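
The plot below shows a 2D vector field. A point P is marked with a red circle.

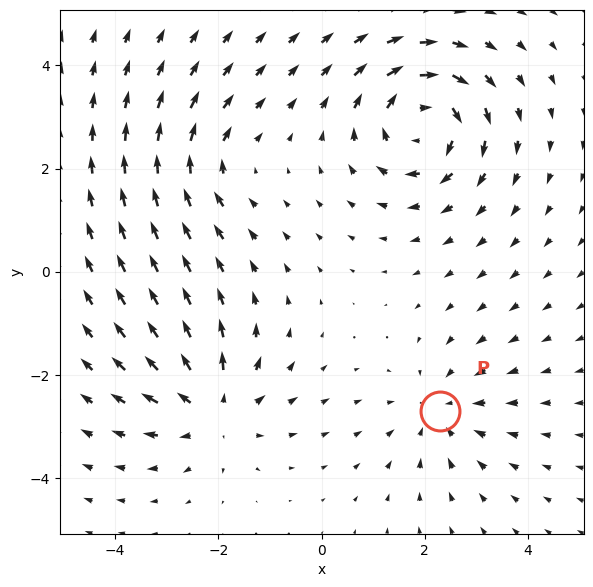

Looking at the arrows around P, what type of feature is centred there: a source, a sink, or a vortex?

sink

At P (2.3, -2.7) the arrows converge inward. Divergence about -3, curl ≈0 — negative divergence with near-zero curl is a sink.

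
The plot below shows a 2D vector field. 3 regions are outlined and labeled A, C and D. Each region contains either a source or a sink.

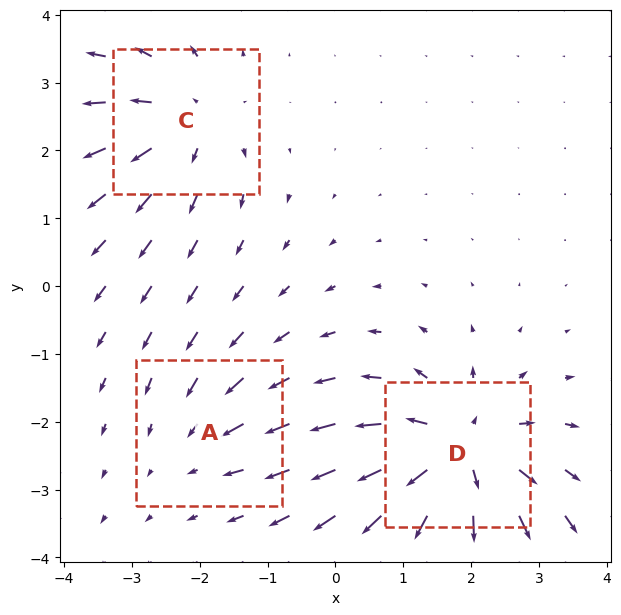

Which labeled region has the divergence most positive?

D

Divergence at each region's feature centre — A: about -2, C: about +4, D: about +6. Region D is most positive.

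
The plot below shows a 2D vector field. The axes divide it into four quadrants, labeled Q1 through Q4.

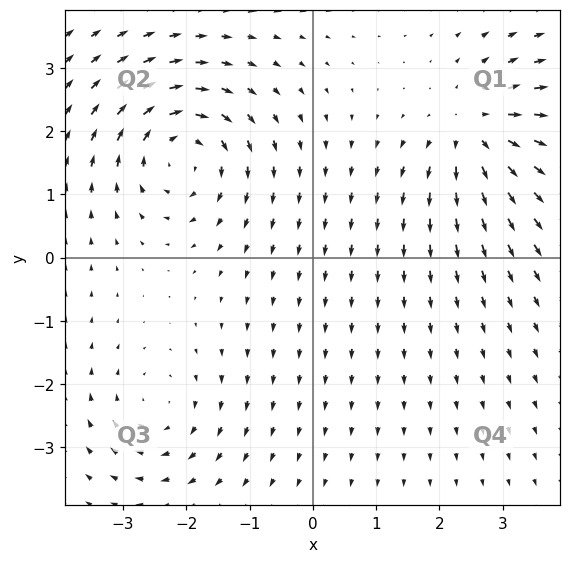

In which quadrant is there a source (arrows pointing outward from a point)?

The source sits at approximately (2.6, 2.0), which lies in quadrant Q1. The divergence there is about +5, positive as expected for a source.

Q1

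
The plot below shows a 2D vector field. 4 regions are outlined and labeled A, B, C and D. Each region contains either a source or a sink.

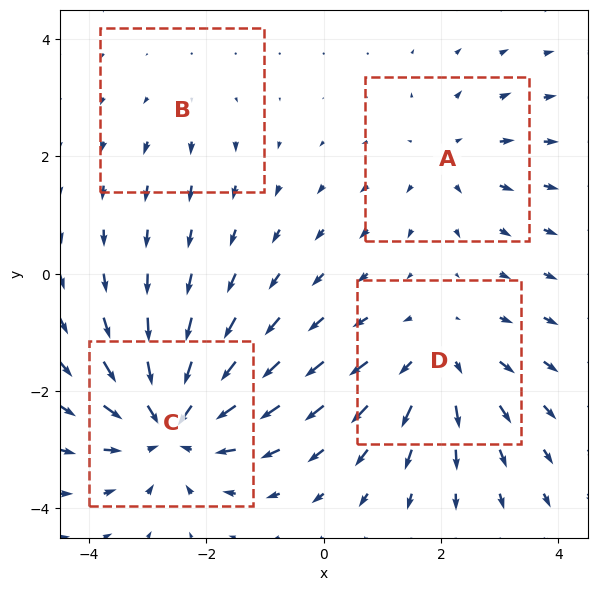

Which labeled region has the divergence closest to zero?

B

Divergence at each region's feature centre — A: about +3, B: about +2, C: about -6, D: about +4. Region B is closest to zero.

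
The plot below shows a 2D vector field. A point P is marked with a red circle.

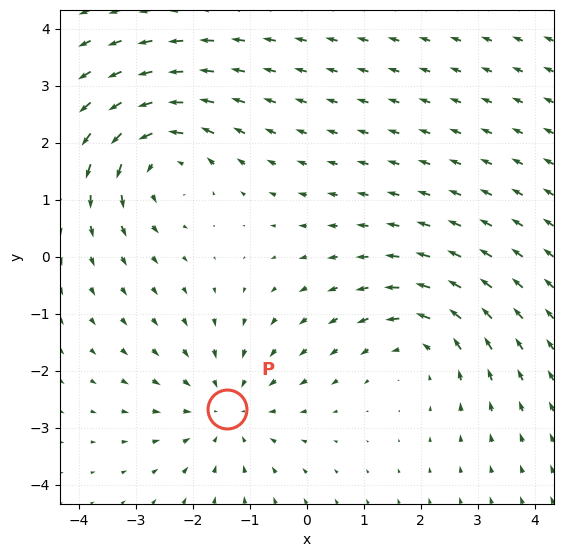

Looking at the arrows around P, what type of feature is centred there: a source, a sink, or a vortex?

sink

At P (-1.4, -2.7) the arrows converge inward. Divergence about -3, curl ≈0 — negative divergence with near-zero curl is a sink.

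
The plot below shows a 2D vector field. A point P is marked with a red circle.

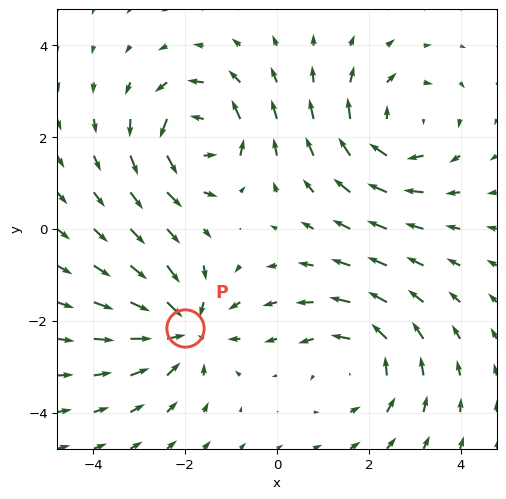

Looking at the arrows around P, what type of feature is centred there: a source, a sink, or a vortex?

At P (-2.0, -2.2) the arrows converge inward. Divergence about -5, curl ≈0 — negative divergence with near-zero curl is a sink.

sink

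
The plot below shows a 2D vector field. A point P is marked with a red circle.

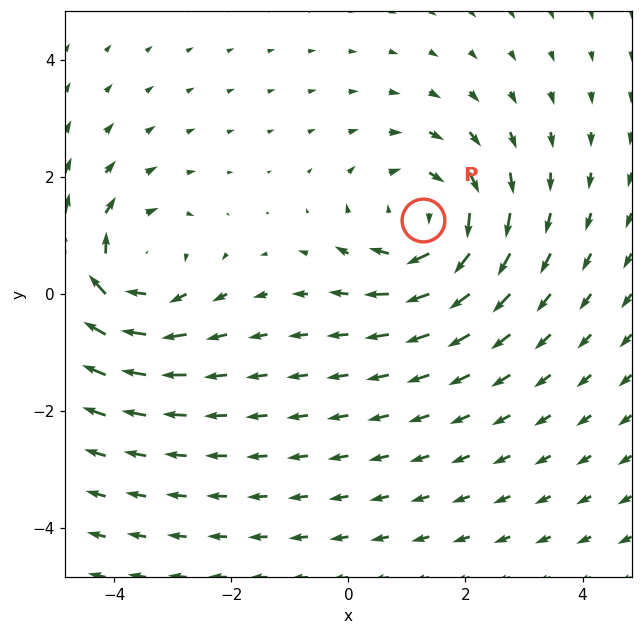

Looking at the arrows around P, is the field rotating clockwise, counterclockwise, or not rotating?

Near P at (1.3, 1.3) the arrows circulate clockwise. The curl (z-component) there is about -4; negative curl means clockwise rotation.

clockwise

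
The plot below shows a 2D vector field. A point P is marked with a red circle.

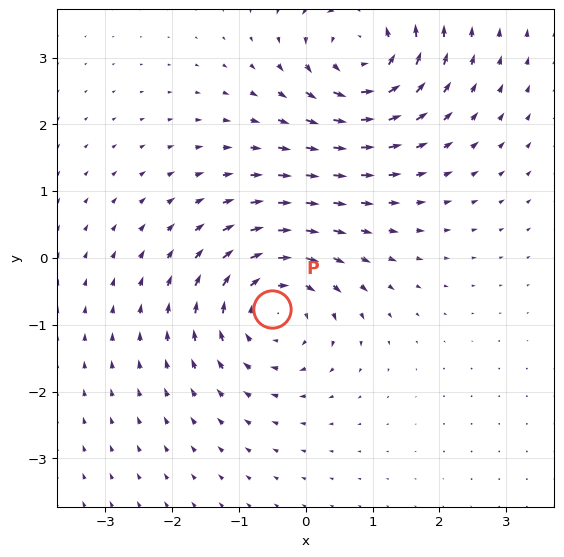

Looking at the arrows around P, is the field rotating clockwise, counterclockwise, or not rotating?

clockwise

Near P at (-0.5, -0.8) the arrows circulate clockwise. The curl (z-component) there is about -5; negative curl means clockwise rotation.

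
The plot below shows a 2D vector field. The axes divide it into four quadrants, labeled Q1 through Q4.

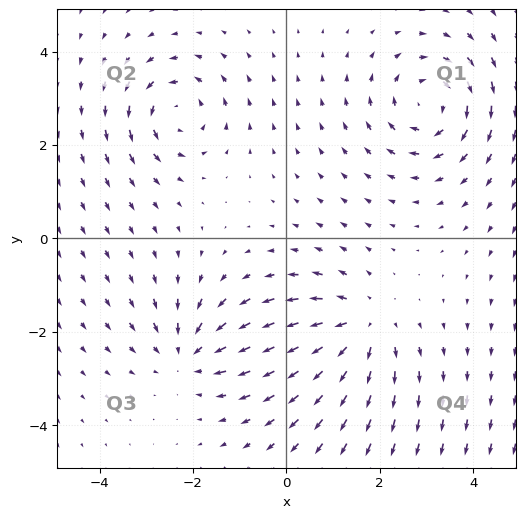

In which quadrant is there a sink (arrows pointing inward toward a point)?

The sink sits at approximately (-2.1, -2.5), which lies in quadrant Q3. The divergence there is about -4, negative as expected for a sink.

Q3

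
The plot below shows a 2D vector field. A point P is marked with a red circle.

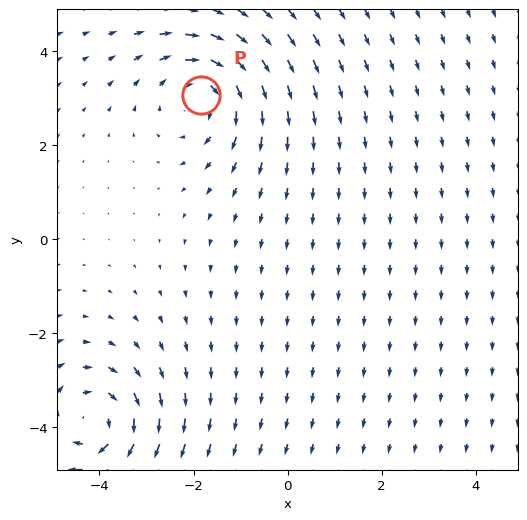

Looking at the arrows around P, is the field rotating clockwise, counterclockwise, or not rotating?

clockwise

Near P at (-1.8, 3.1) the arrows circulate clockwise. The curl (z-component) there is about -4; negative curl means clockwise rotation.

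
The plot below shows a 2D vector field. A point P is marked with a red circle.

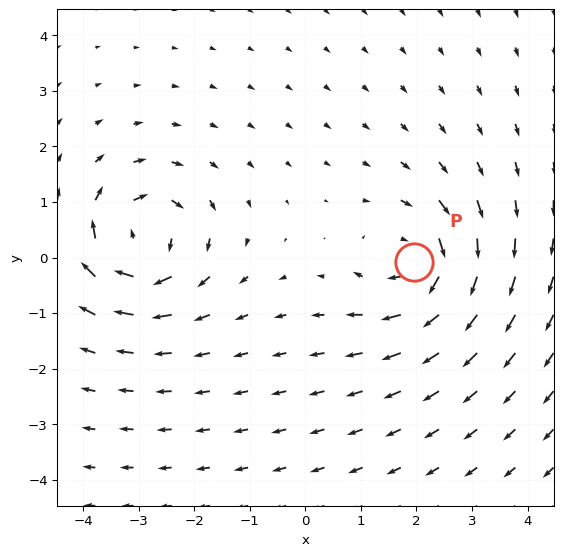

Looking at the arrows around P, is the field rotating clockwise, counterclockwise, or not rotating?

clockwise

Near P at (2.0, -0.1) the arrows circulate clockwise. The curl (z-component) there is about -6; negative curl means clockwise rotation.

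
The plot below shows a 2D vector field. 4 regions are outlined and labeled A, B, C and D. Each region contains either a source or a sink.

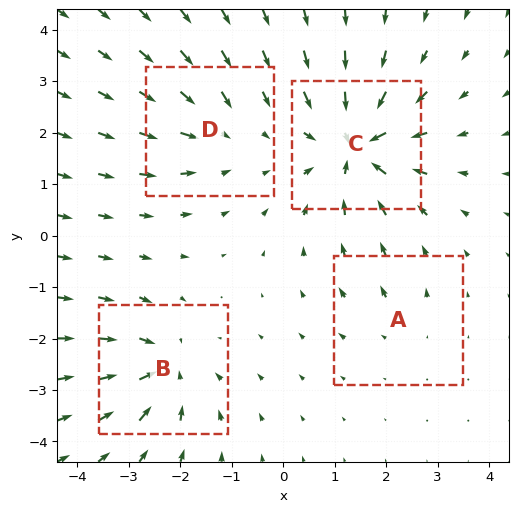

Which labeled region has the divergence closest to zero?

A

Divergence at each region's feature centre — A: about +2, B: about -6, C: about -8, D: about -4. Region A is closest to zero.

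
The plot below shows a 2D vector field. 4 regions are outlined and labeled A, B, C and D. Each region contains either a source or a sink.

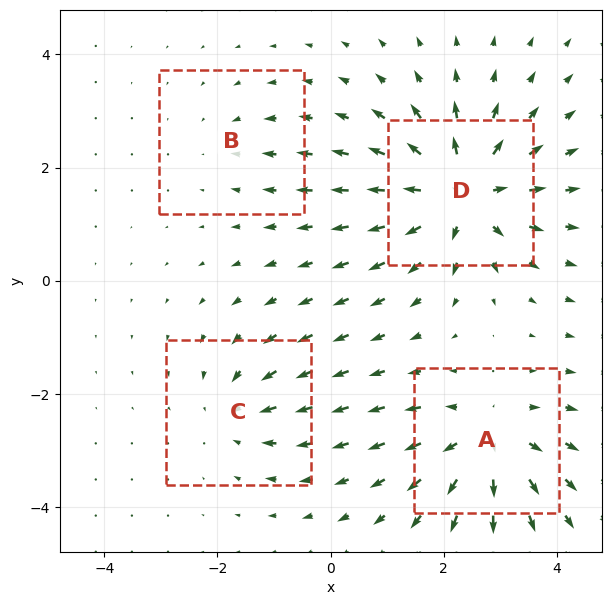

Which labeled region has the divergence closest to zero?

Divergence at each region's feature centre — A: about +6, B: about -2, C: about -4, D: about +8. Region B is closest to zero.

B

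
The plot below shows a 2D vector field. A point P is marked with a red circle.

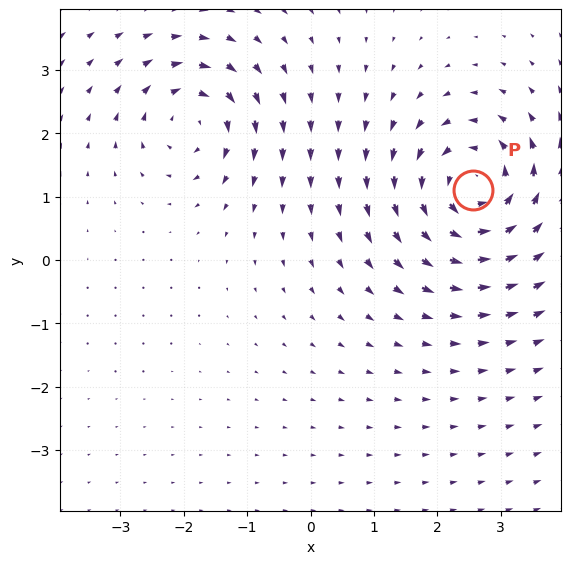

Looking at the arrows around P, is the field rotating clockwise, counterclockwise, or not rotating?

counterclockwise

Near P at (2.6, 1.1) the arrows circulate counterclockwise. The curl (z-component) there is about +5; positive curl means counterclockwise rotation.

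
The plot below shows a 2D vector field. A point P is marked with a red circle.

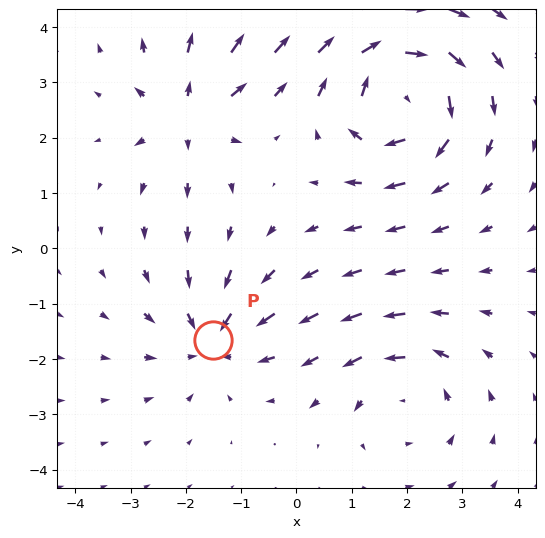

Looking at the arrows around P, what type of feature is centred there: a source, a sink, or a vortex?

At P (-1.5, -1.7) the arrows converge inward. Divergence about -3, curl ≈0 — negative divergence with near-zero curl is a sink.

sink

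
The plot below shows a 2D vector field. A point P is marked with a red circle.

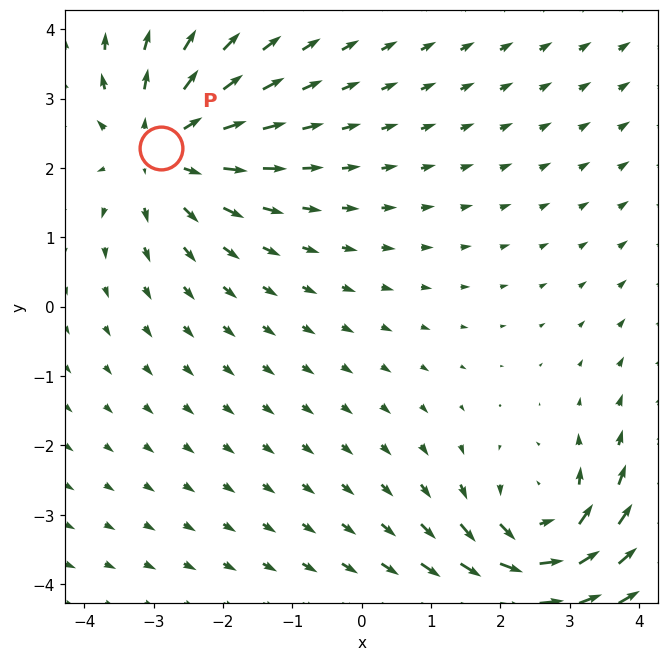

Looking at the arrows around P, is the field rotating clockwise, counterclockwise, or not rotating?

Near P at (-2.9, 2.3) the arrows show no circulation. The curl there is ≈0.

not rotating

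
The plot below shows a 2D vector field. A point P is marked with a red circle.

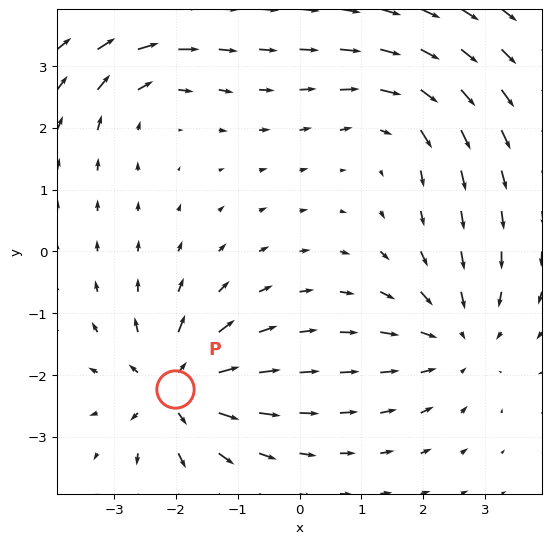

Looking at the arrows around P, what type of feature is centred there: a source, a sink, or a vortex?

source

At P (-2.0, -2.2) the arrows spread outward. Divergence about +6, curl ≈0 — positive divergence with near-zero curl is a source.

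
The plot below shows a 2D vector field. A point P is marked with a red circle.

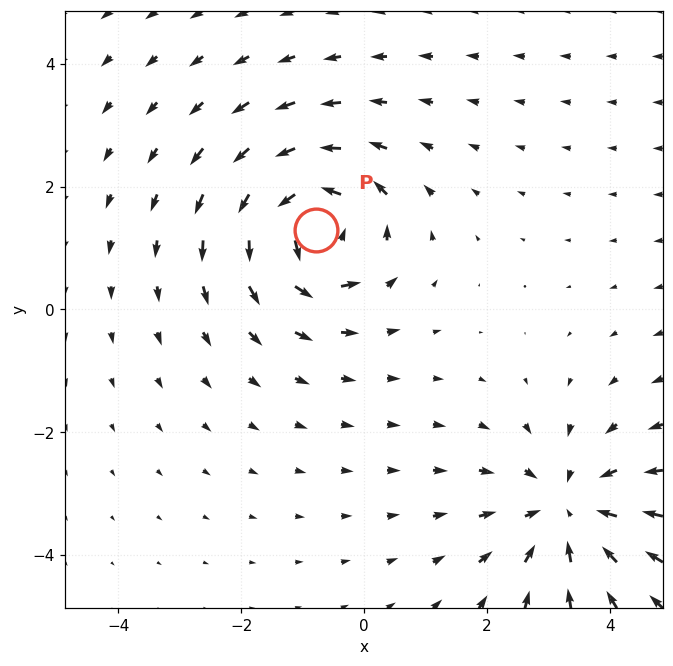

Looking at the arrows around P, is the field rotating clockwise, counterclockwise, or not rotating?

Near P at (-0.8, 1.3) the arrows circulate counterclockwise. The curl (z-component) there is about +6; positive curl means counterclockwise rotation.

counterclockwise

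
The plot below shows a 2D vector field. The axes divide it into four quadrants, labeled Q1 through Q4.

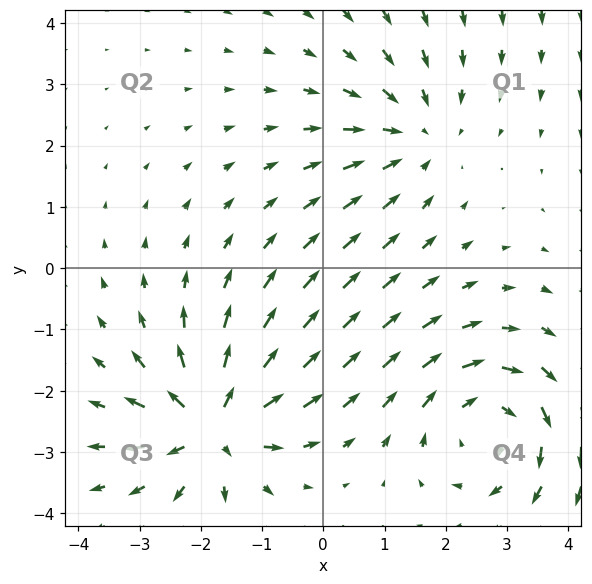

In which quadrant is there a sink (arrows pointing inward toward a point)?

Q1

The sink sits at approximately (1.5, 2.2), which lies in quadrant Q1. The divergence there is about -3, negative as expected for a sink.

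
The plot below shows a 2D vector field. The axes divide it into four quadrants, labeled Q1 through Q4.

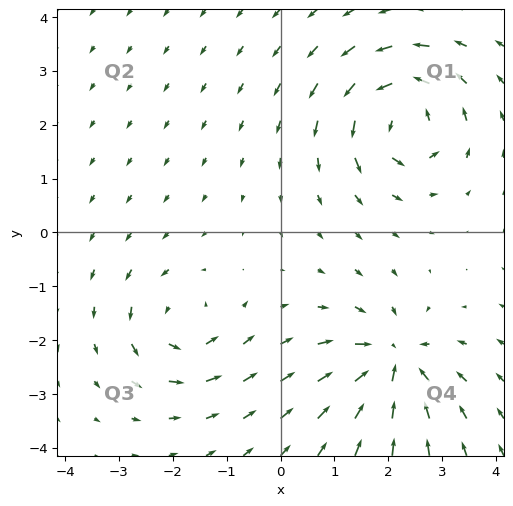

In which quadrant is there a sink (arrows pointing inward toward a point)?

The sink sits at approximately (2.1, -2.4), which lies in quadrant Q4. The divergence there is about -5, negative as expected for a sink.

Q4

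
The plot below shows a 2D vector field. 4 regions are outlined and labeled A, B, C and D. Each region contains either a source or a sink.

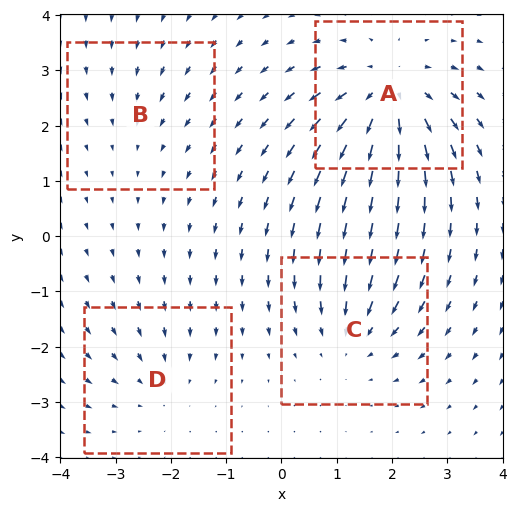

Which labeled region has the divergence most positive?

A

Divergence at each region's feature centre — A: about +7, B: about -2, C: about -4, D: about -3. Region A is most positive.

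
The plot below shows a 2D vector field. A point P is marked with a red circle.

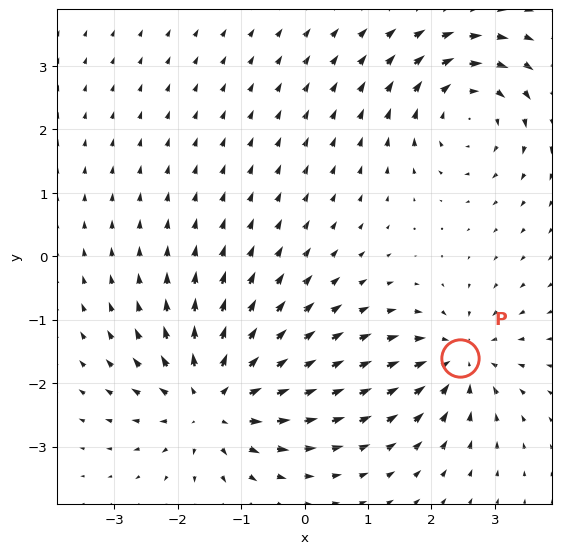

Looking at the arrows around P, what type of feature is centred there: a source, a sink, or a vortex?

At P (2.4, -1.6) the arrows converge inward. Divergence about -4, curl ≈0 — negative divergence with near-zero curl is a sink.

sink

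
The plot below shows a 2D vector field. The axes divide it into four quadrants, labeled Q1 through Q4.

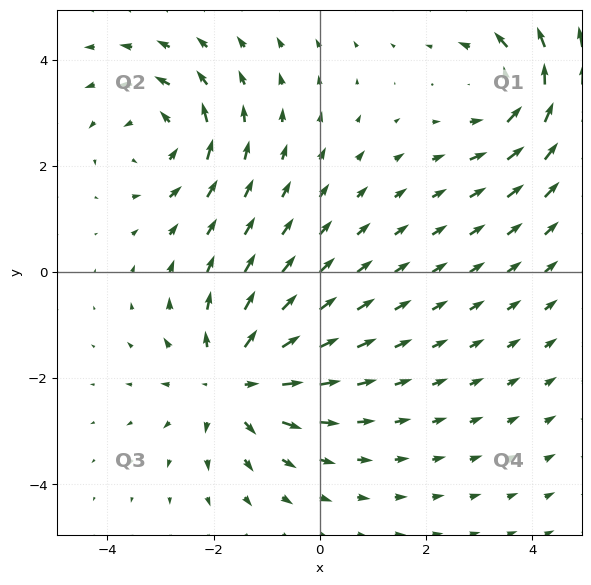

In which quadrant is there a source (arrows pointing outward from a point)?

Q3

The source sits at approximately (-1.6, -2.0), which lies in quadrant Q3. The divergence there is about +4, positive as expected for a source.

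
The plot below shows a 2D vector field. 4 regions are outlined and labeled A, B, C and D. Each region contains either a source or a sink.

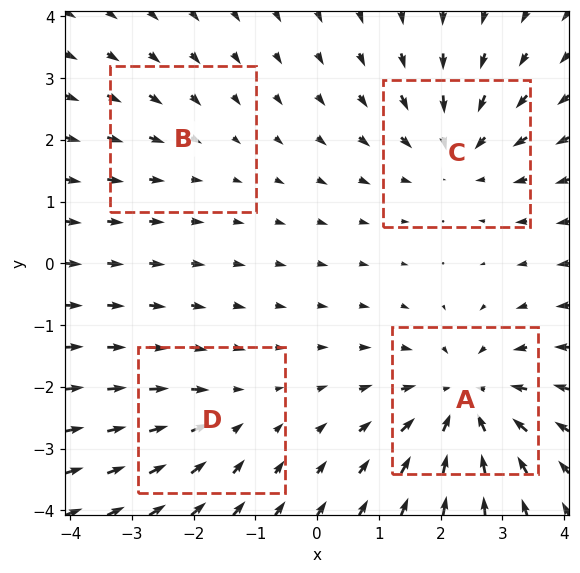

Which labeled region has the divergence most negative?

A

Divergence at each region's feature centre — A: about -6, B: about -2, C: about -5, D: about -3. Region A is most negative.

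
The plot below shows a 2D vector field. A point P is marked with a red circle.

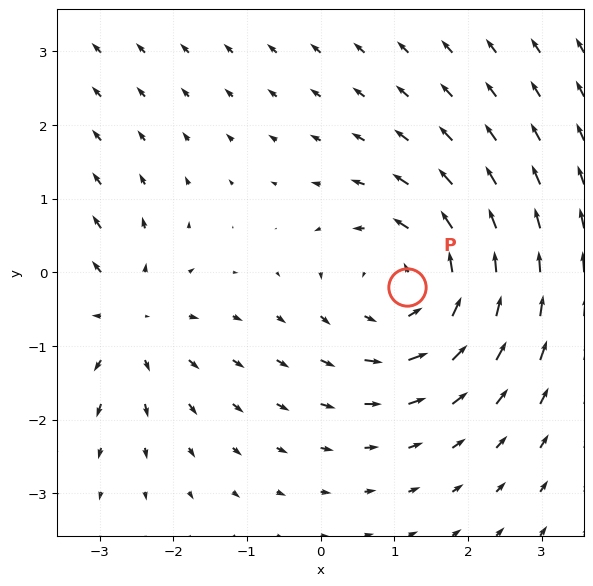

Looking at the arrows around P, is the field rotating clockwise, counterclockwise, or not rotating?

Near P at (1.2, -0.2) the arrows circulate counterclockwise. The curl (z-component) there is about +4; positive curl means counterclockwise rotation.

counterclockwise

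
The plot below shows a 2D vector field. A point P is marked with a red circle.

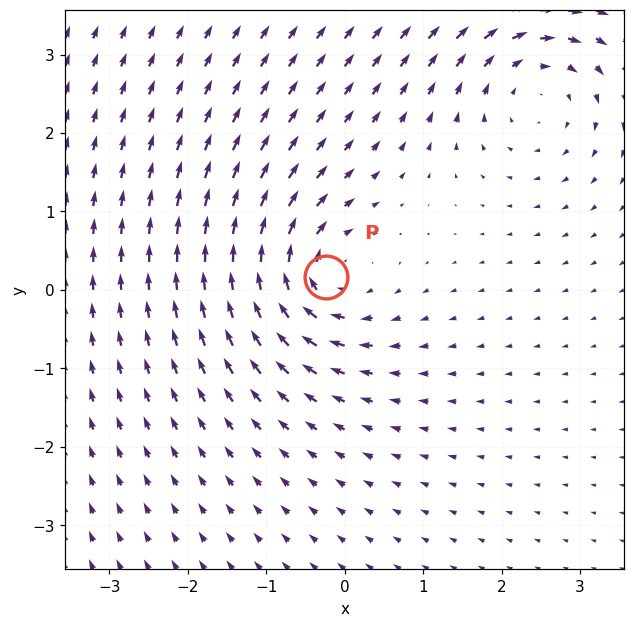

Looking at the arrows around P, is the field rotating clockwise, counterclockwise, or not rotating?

clockwise

Near P at (-0.2, 0.2) the arrows circulate clockwise. The curl (z-component) there is about -5; negative curl means clockwise rotation.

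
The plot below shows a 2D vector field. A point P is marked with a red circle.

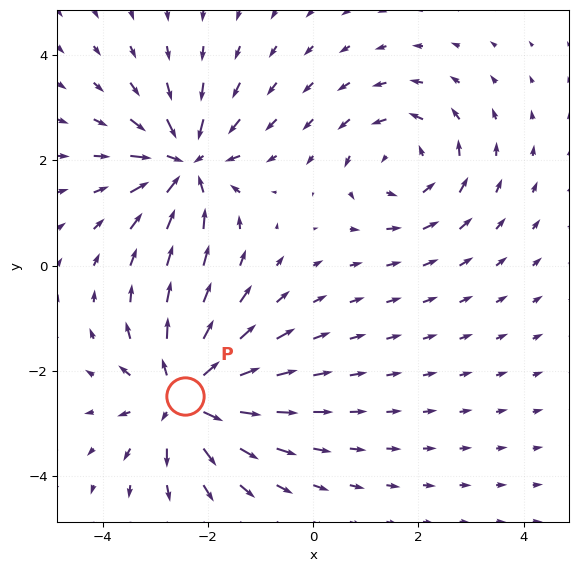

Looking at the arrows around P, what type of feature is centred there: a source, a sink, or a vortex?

source

At P (-2.4, -2.5) the arrows spread outward. Divergence about +6, curl ≈0 — positive divergence with near-zero curl is a source.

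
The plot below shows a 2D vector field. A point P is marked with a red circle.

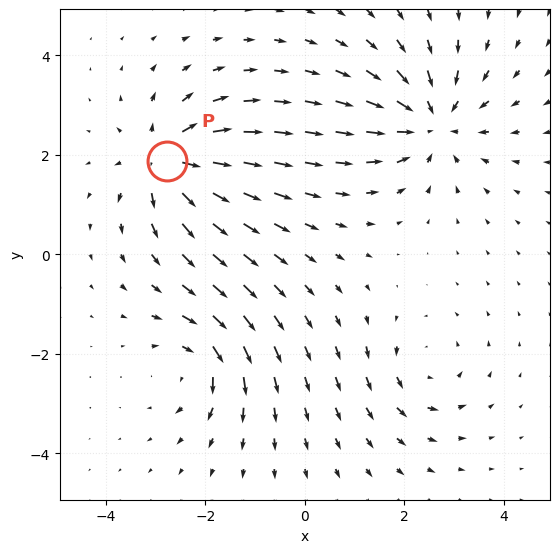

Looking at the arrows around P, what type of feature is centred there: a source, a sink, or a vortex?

source

At P (-2.8, 1.9) the arrows spread outward. Divergence about +6, curl ≈0 — positive divergence with near-zero curl is a source.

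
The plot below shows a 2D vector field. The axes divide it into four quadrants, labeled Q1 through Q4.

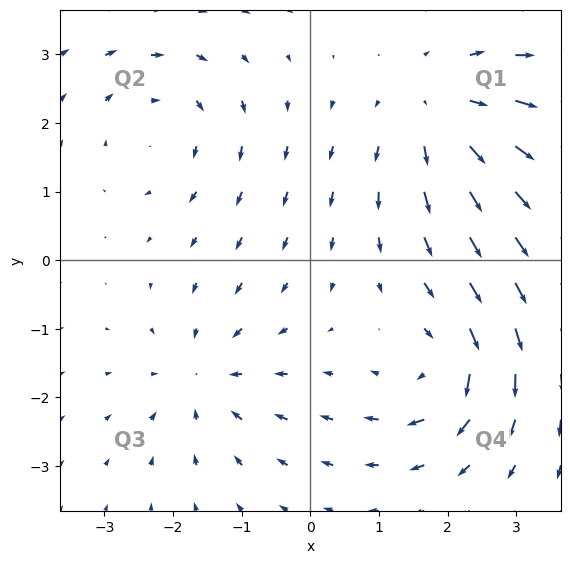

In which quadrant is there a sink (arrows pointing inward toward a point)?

Q3

The sink sits at approximately (-1.5, -1.7), which lies in quadrant Q3. The divergence there is about -3, negative as expected for a sink.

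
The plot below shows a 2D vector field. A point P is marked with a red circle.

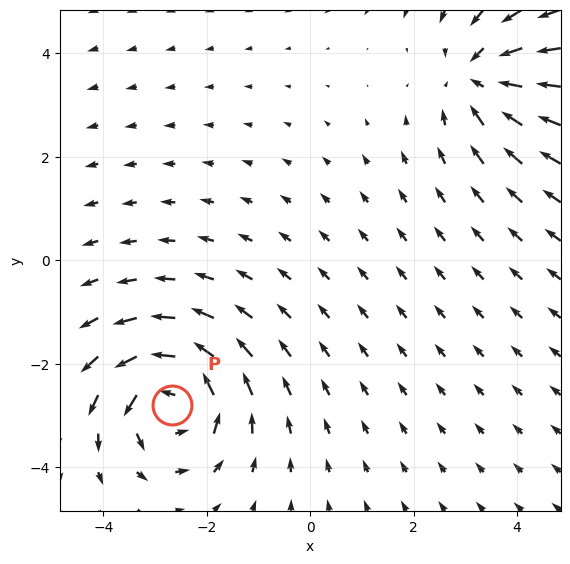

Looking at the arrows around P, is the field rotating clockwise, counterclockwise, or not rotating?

counterclockwise

Near P at (-2.7, -2.8) the arrows circulate counterclockwise. The curl (z-component) there is about +6; positive curl means counterclockwise rotation.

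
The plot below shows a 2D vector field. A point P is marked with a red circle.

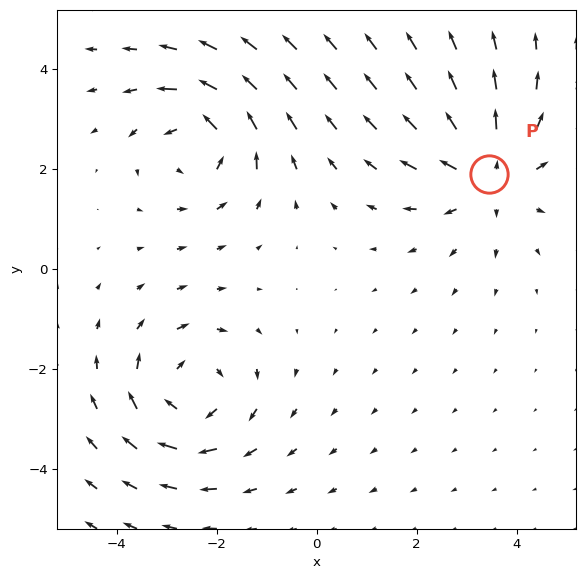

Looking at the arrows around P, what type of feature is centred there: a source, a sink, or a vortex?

At P (3.4, 1.9) the arrows spread outward. Divergence about +4, curl ≈0 — positive divergence with near-zero curl is a source.

source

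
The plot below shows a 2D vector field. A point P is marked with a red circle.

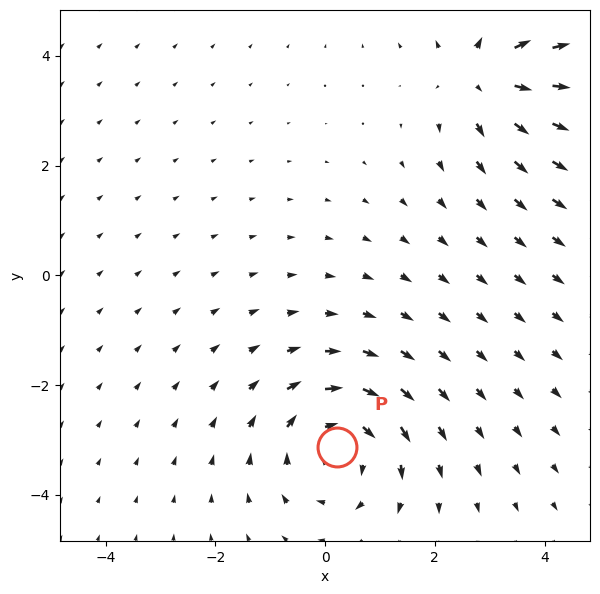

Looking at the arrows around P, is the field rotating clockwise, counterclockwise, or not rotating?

clockwise

Near P at (0.2, -3.1) the arrows circulate clockwise. The curl (z-component) there is about -3; negative curl means clockwise rotation.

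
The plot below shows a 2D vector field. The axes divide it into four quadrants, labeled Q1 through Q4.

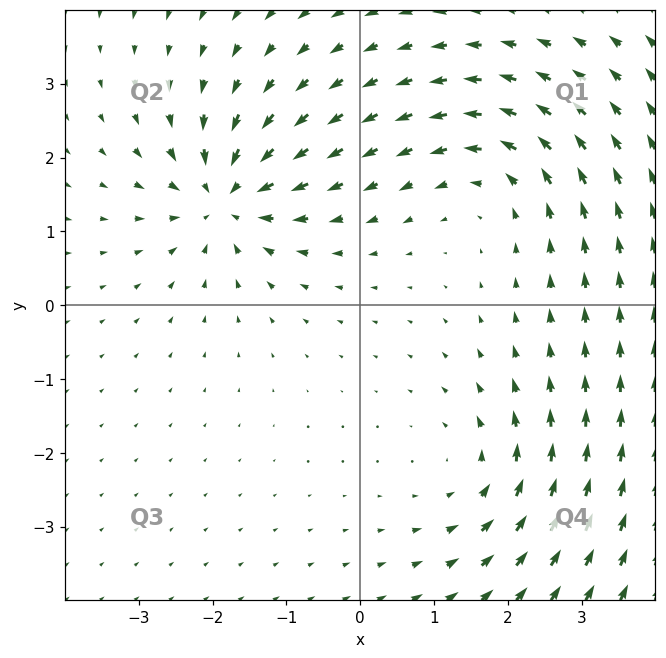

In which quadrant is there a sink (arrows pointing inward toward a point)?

The sink sits at approximately (-1.8, 1.5), which lies in quadrant Q2. The divergence there is about -7, negative as expected for a sink.

Q2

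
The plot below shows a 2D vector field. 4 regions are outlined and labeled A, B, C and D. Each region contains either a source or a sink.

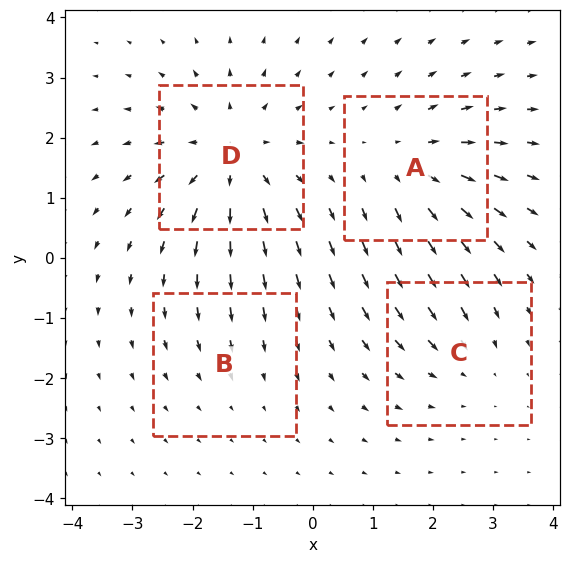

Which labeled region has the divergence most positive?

Divergence at each region's feature centre — A: about +4, B: about -2, C: about -3, D: about +6. Region D is most positive.

D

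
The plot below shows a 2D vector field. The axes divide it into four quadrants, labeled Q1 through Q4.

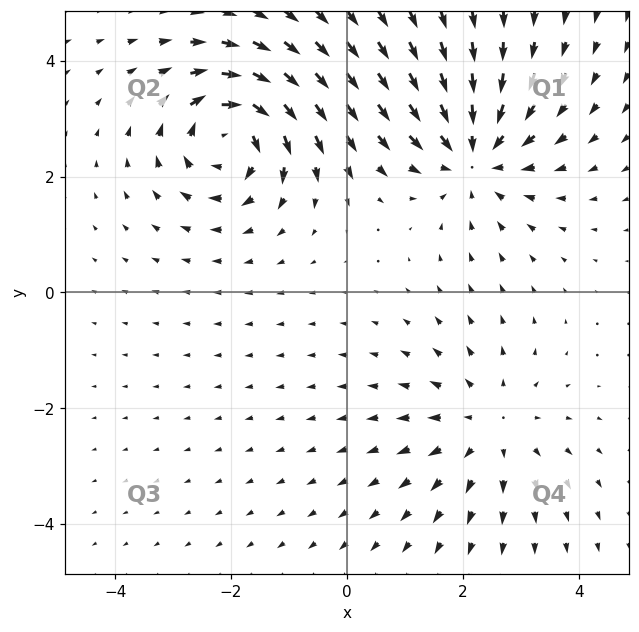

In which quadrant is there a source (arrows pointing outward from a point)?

The source sits at approximately (2.5, -2.3), which lies in quadrant Q4. The divergence there is about +3, positive as expected for a source.

Q4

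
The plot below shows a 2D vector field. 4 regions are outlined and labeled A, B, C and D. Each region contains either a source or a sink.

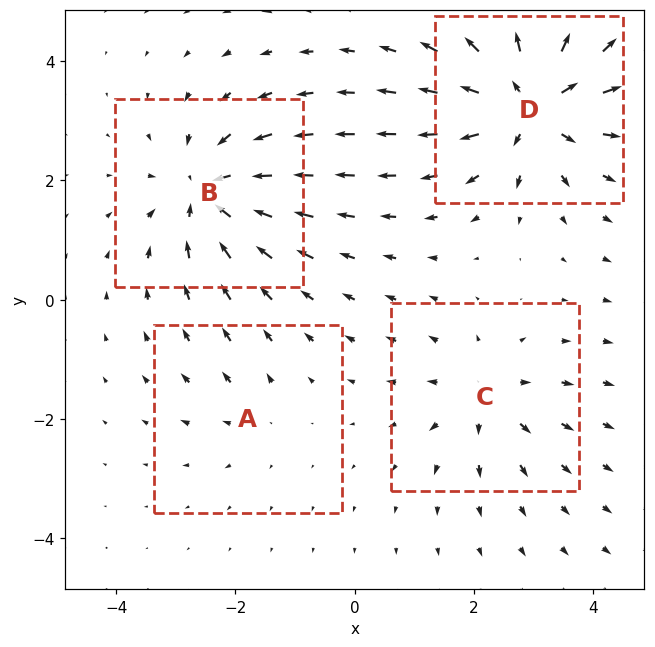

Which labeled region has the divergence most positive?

D

Divergence at each region's feature centre — A: about +2, B: about -6, C: about +4, D: about +7. Region D is most positive.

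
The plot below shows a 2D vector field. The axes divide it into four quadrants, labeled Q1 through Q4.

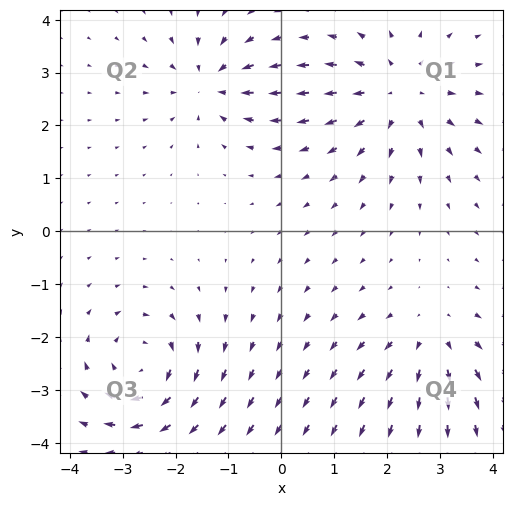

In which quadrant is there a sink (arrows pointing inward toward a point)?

The sink sits at approximately (-1.3, 2.8), which lies in quadrant Q2. The divergence there is about -4, negative as expected for a sink.

Q2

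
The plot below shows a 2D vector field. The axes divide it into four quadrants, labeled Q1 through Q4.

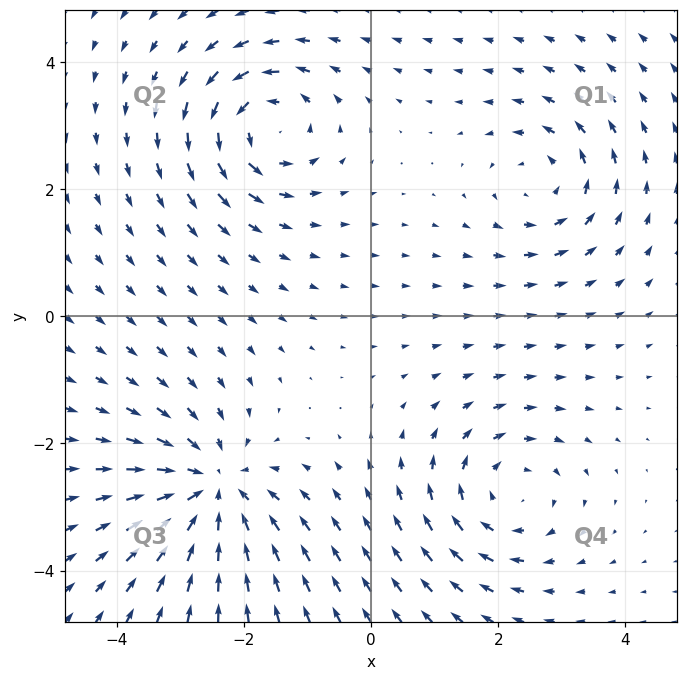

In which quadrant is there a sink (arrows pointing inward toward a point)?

The sink sits at approximately (-2.5, -2.7), which lies in quadrant Q3. The divergence there is about -4, negative as expected for a sink.

Q3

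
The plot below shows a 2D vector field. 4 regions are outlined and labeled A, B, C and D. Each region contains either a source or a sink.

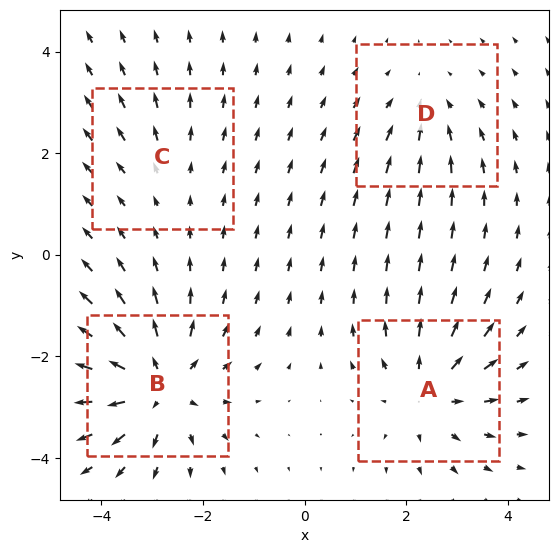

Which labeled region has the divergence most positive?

Divergence at each region's feature centre — A: about +5, B: about +6, C: about +2, D: about -3. Region B is most positive.

B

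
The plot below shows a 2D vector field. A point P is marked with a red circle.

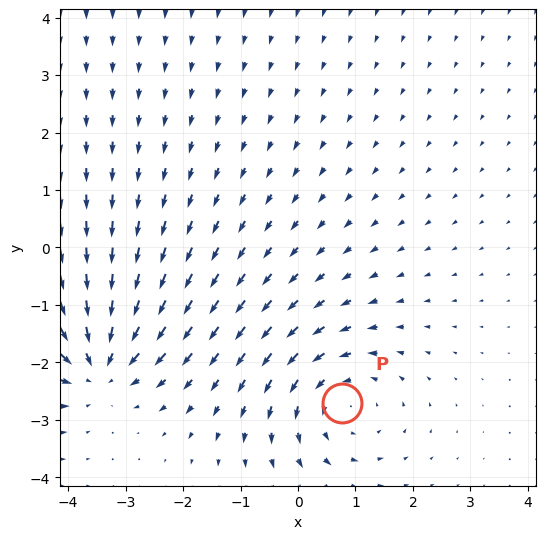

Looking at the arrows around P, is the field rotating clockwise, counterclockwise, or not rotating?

counterclockwise

Near P at (0.8, -2.7) the arrows circulate counterclockwise. The curl (z-component) there is about +4; positive curl means counterclockwise rotation.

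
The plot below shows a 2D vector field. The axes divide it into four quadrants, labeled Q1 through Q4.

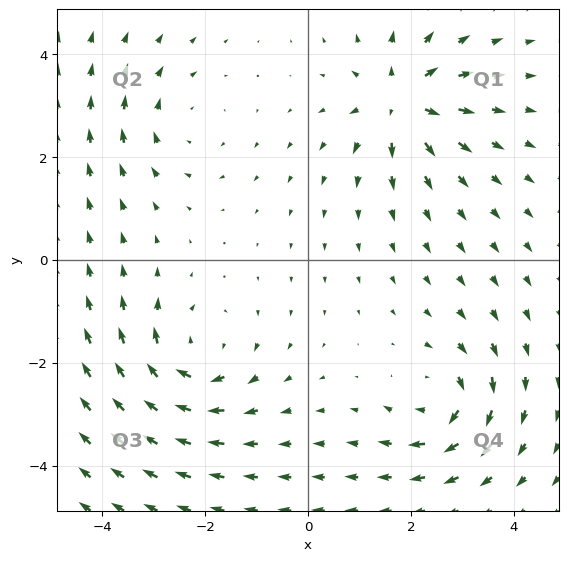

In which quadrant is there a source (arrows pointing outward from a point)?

The source sits at approximately (1.8, 3.1), which lies in quadrant Q1. The divergence there is about +6, positive as expected for a source.

Q1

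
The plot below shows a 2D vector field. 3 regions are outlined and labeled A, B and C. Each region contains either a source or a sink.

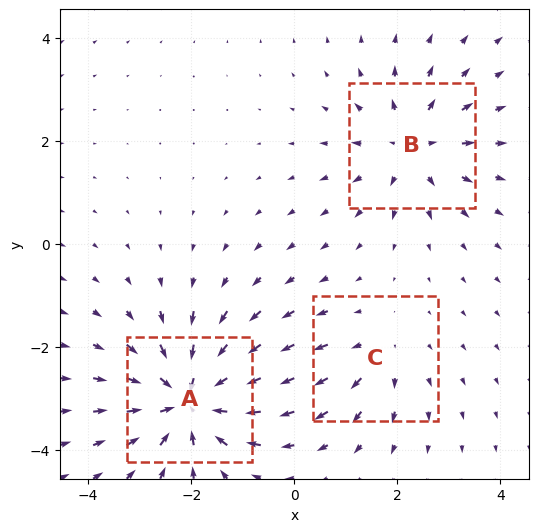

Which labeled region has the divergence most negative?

Divergence at each region's feature centre — A: about -5, B: about +3, C: about +2. Region A is most negative.

A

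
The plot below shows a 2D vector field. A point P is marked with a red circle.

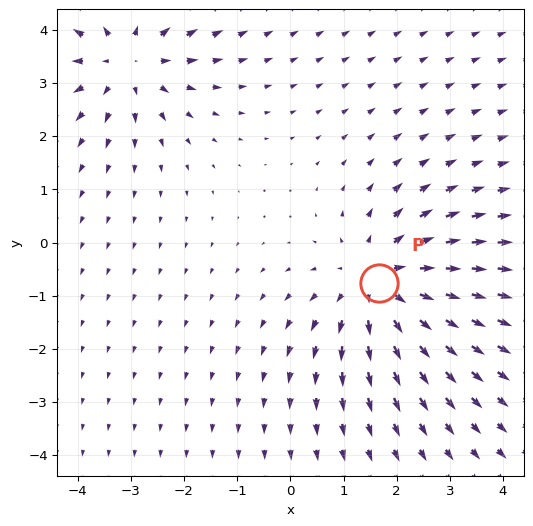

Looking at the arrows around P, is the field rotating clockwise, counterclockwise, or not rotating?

Near P at (1.7, -0.8) the arrows show no circulation. The curl there is ≈0.

not rotating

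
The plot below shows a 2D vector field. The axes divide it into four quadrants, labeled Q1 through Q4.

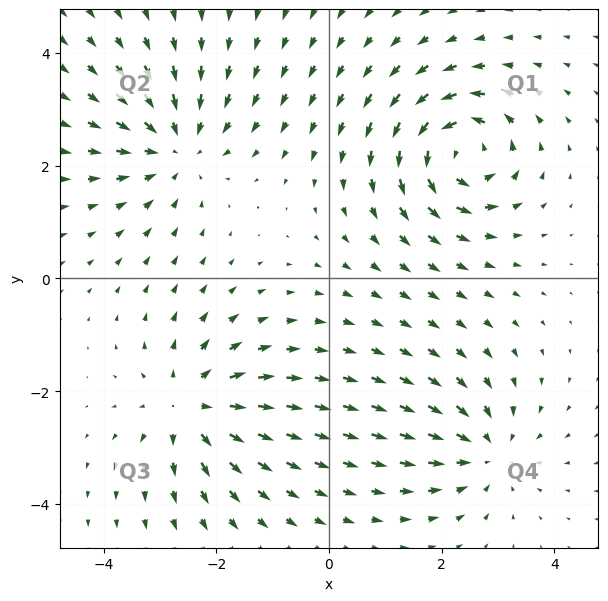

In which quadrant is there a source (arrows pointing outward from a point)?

Q3

The source sits at approximately (-2.5, -2.3), which lies in quadrant Q3. The divergence there is about +4, positive as expected for a source.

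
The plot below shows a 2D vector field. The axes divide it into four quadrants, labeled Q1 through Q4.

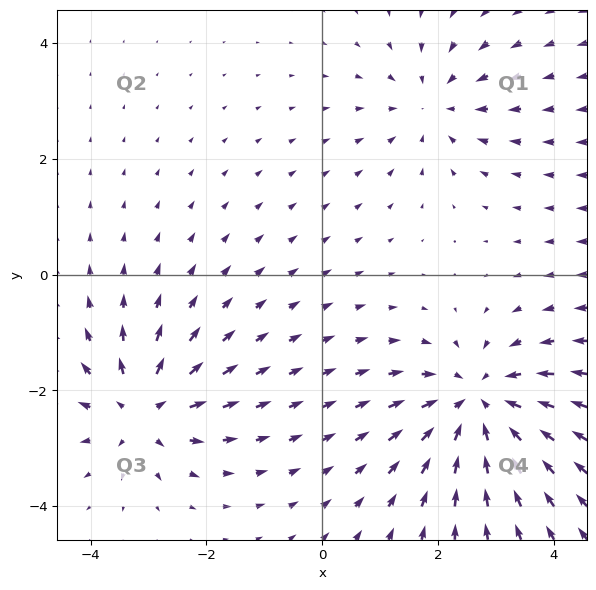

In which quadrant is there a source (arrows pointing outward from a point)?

The source sits at approximately (-3.1, -2.3), which lies in quadrant Q3. The divergence there is about +4, positive as expected for a source.

Q3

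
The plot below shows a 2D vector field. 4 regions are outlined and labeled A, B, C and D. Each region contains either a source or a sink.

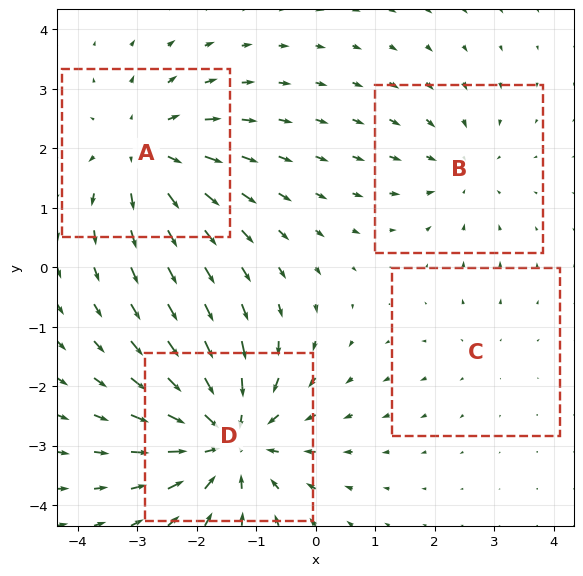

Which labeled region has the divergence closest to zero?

C

Divergence at each region's feature centre — A: about +5, B: about -3, C: about +2, D: about -7. Region C is closest to zero.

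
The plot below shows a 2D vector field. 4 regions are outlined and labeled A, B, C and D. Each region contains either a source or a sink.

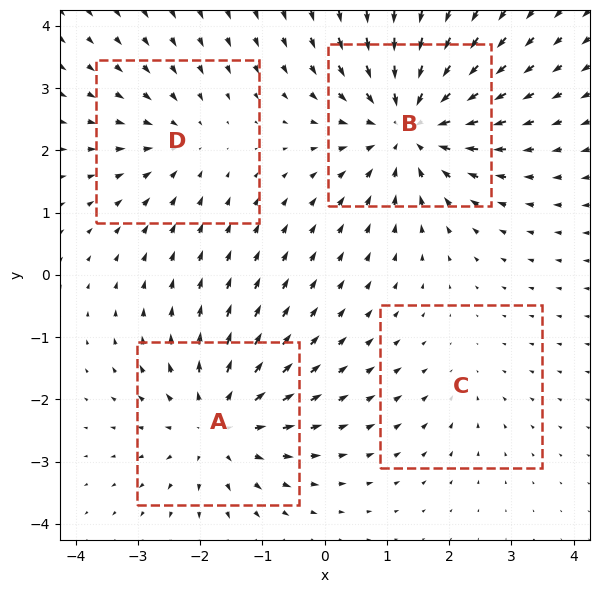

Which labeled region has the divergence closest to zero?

Divergence at each region's feature centre — A: about +5, B: about -6, C: about -2, D: about -3. Region C is closest to zero.

C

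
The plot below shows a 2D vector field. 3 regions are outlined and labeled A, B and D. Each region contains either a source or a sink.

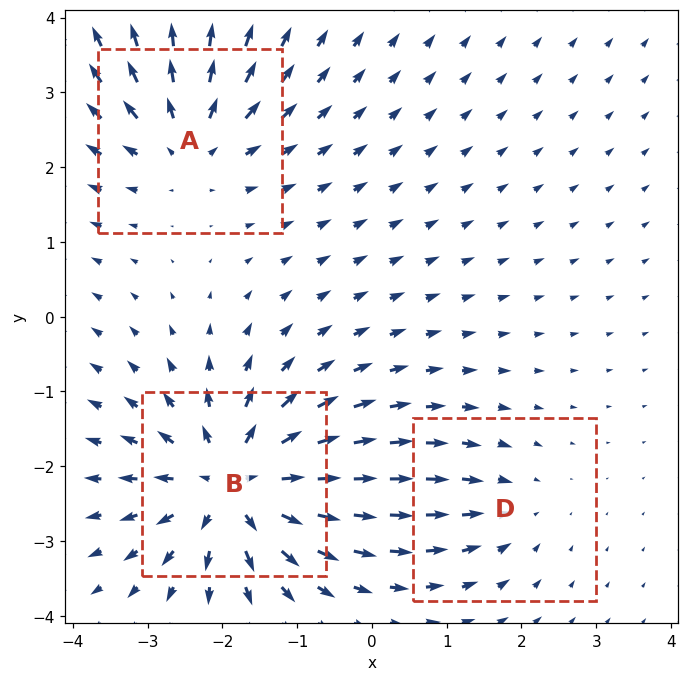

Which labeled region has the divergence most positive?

B

Divergence at each region's feature centre — A: about +4, B: about +6, D: about -2. Region B is most positive.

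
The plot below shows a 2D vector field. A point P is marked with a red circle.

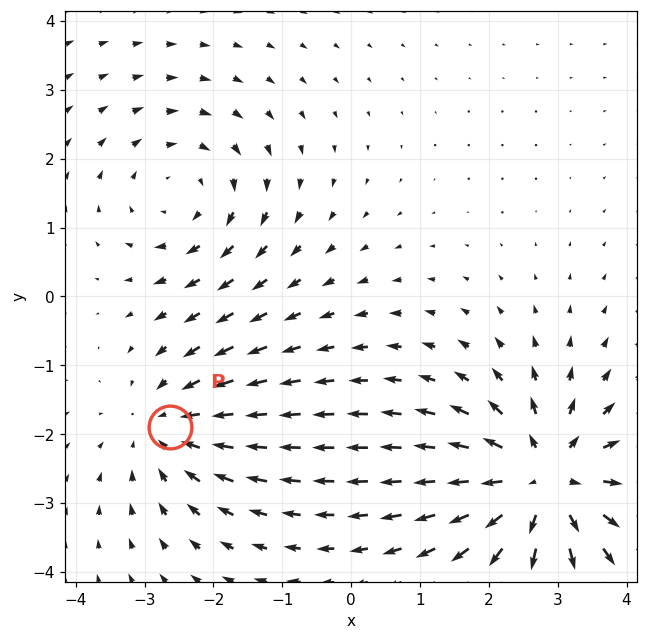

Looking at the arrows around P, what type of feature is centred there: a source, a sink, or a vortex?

At P (-2.6, -1.9) the arrows converge inward. Divergence about -3, curl ≈0 — negative divergence with near-zero curl is a sink.

sink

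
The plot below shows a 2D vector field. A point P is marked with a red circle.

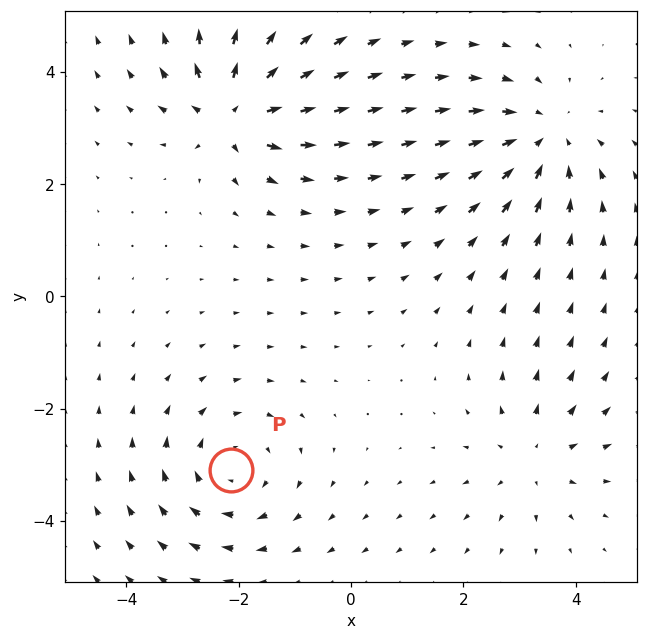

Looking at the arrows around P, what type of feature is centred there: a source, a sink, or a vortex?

vortex

At P (-2.1, -3.1) the arrows circulate clockwise. Divergence ≈0, curl about -3 — near-zero divergence with nonzero curl is a vortex.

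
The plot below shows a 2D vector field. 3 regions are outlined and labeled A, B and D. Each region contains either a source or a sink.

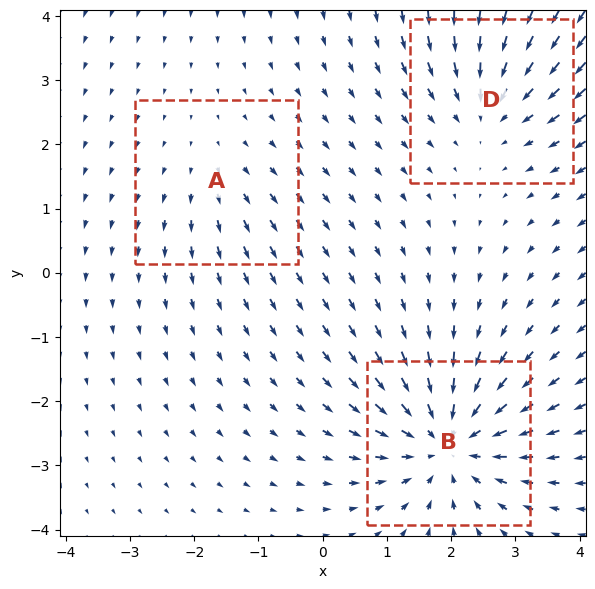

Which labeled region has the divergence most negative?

Divergence at each region's feature centre — A: about +2, B: about -5, D: about -3. Region B is most negative.

B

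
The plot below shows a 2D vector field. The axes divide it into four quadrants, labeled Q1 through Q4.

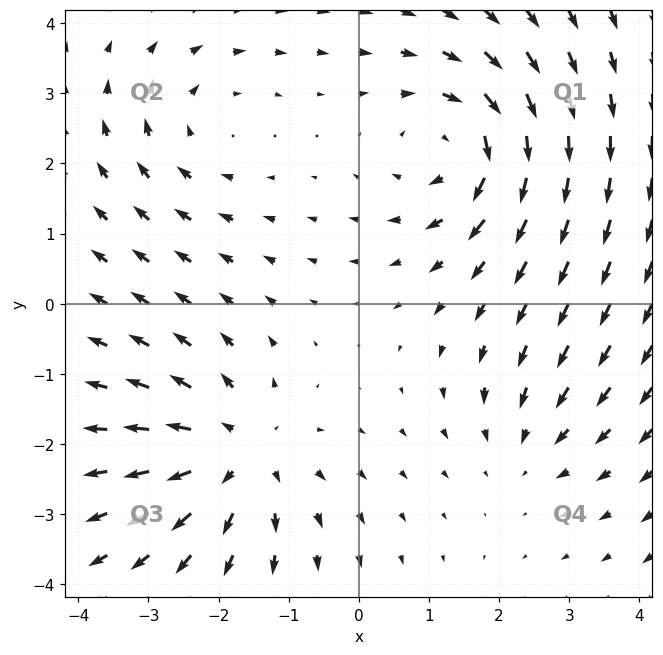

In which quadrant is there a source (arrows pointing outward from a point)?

Q3

The source sits at approximately (-1.7, -2.1), which lies in quadrant Q3. The divergence there is about +4, positive as expected for a source.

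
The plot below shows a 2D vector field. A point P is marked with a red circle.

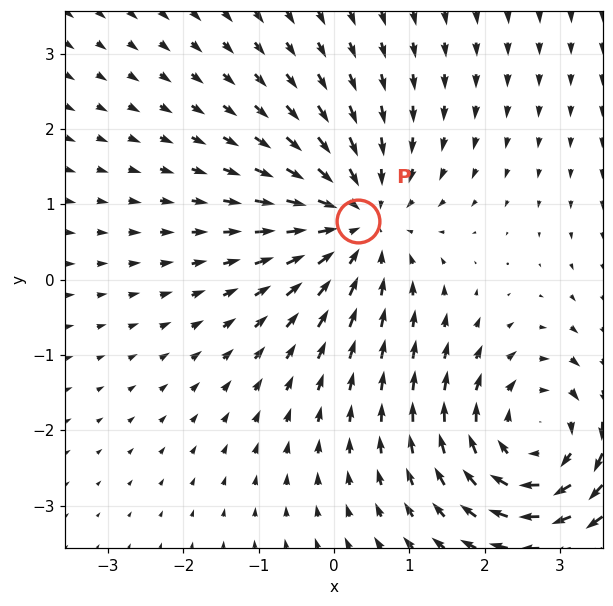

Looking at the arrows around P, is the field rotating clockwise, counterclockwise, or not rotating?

not rotating

Near P at (0.3, 0.8) the arrows show no circulation. The curl there is ≈0.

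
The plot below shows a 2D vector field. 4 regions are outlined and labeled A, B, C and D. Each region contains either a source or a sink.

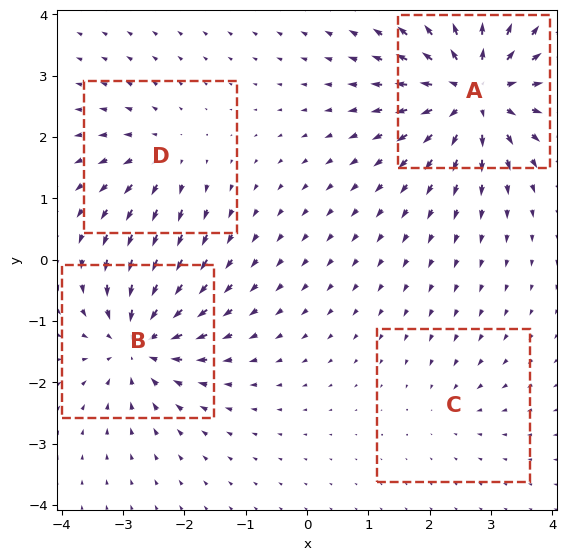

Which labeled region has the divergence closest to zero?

C

Divergence at each region's feature centre — A: about +8, B: about -7, C: about -2, D: about +4. Region C is closest to zero.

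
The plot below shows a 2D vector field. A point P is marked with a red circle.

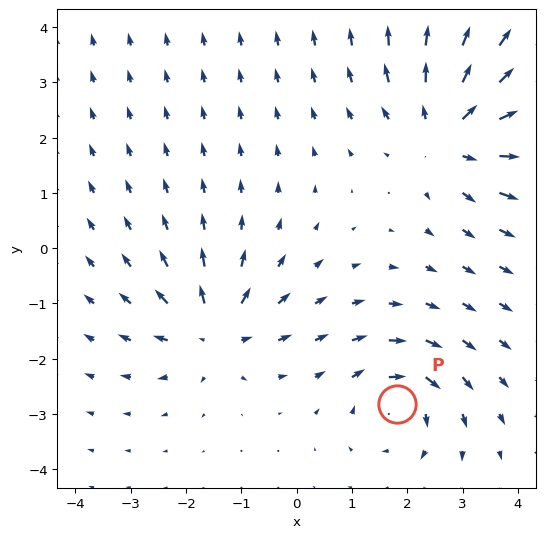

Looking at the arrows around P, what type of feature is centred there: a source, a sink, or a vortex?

vortex

At P (1.8, -2.8) the arrows circulate clockwise. Divergence ≈0, curl about -4 — near-zero divergence with nonzero curl is a vortex.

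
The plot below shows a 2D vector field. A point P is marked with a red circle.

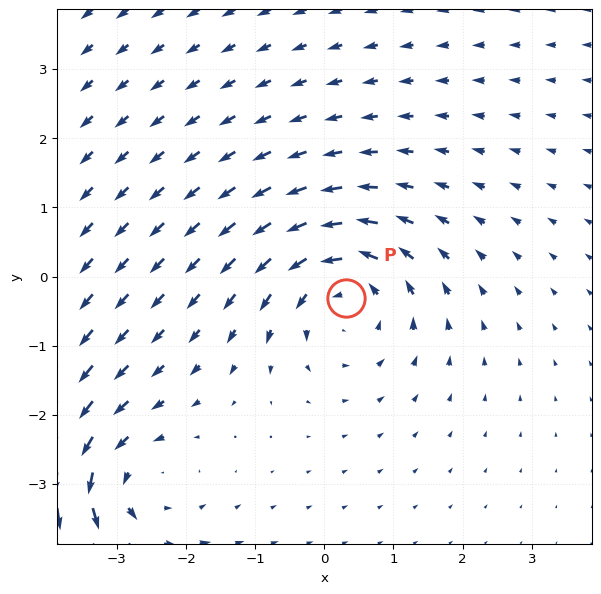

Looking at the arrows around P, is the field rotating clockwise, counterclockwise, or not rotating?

counterclockwise

Near P at (0.3, -0.3) the arrows circulate counterclockwise. The curl (z-component) there is about +5; positive curl means counterclockwise rotation.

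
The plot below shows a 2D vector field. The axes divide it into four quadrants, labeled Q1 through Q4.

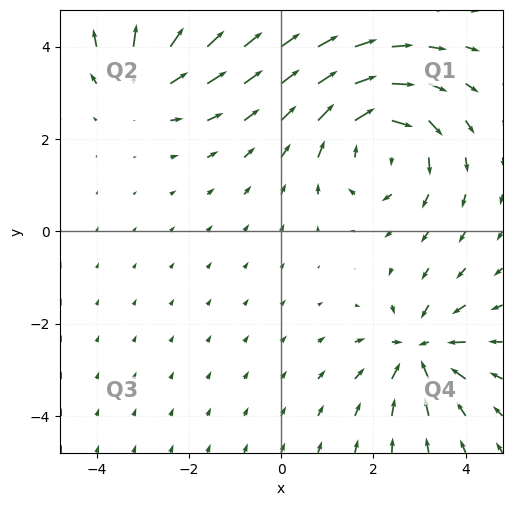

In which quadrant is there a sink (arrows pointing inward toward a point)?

The sink sits at approximately (3.0, -2.6), which lies in quadrant Q4. The divergence there is about -5, negative as expected for a sink.

Q4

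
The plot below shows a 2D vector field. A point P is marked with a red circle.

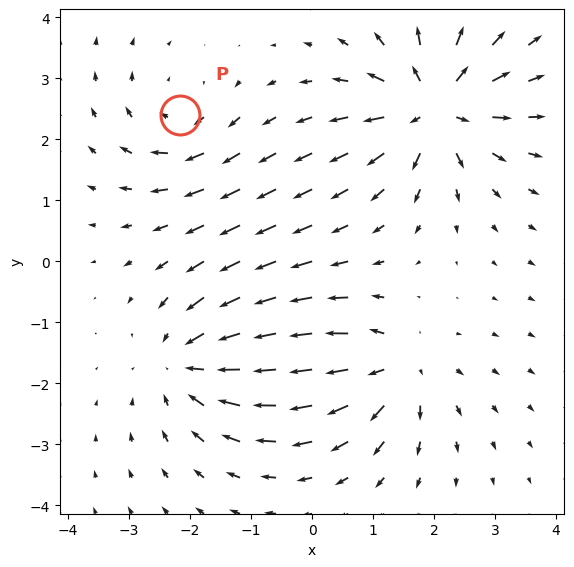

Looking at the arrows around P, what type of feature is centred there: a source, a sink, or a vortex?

vortex

At P (-2.2, 2.4) the arrows circulate clockwise. Divergence ≈0, curl about -4 — near-zero divergence with nonzero curl is a vortex.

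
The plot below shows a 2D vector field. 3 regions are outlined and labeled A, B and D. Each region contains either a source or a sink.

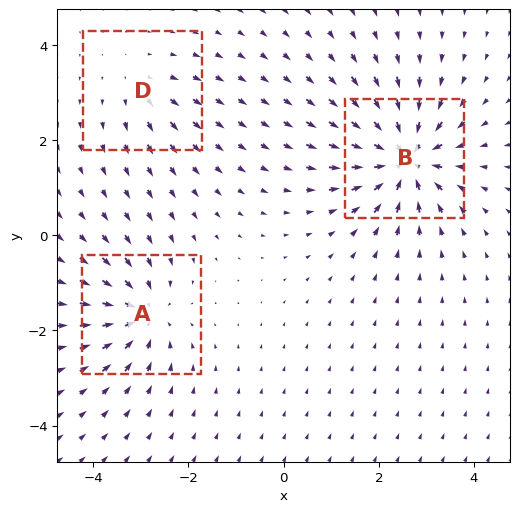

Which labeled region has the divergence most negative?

Divergence at each region's feature centre — A: about -4, B: about -6, D: about +2. Region B is most negative.

B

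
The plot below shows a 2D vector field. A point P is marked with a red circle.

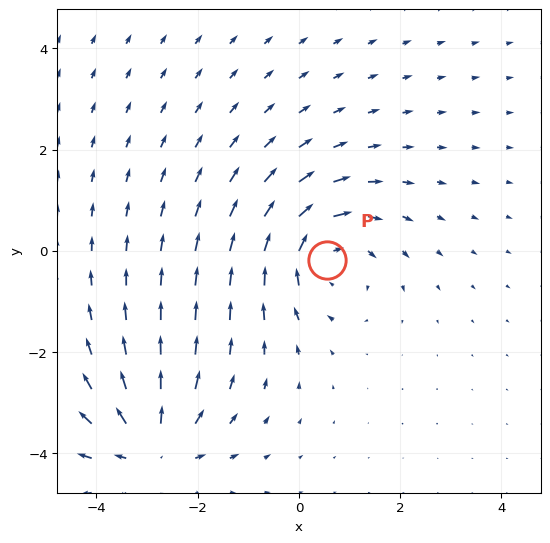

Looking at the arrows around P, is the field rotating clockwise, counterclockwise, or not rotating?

Near P at (0.6, -0.2) the arrows circulate clockwise. The curl (z-component) there is about -4; negative curl means clockwise rotation.

clockwise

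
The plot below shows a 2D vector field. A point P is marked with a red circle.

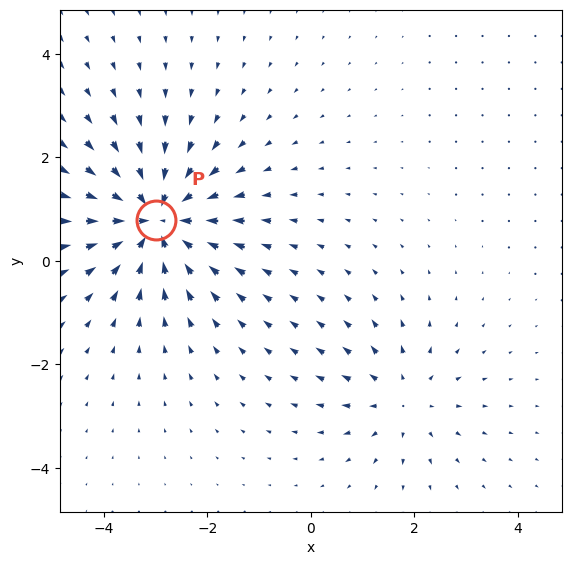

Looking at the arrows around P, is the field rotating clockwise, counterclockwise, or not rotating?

Near P at (-3.0, 0.8) the arrows show no circulation. The curl there is ≈0.

not rotating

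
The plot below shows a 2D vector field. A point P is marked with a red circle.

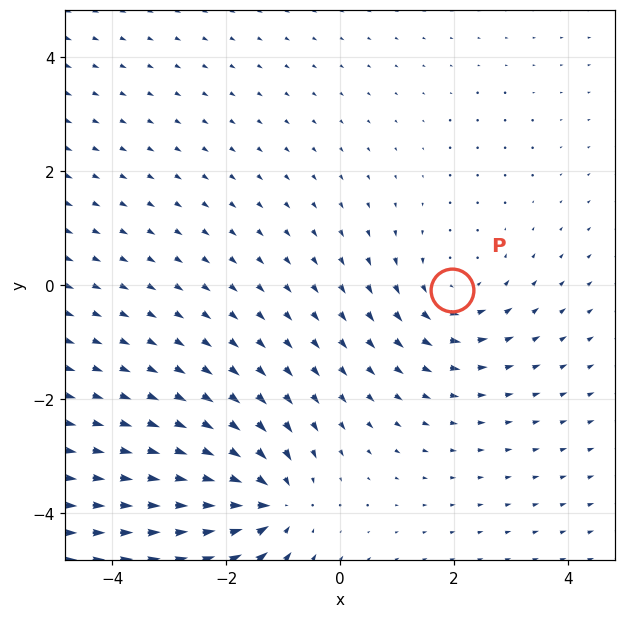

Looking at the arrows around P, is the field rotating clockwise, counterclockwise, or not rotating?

counterclockwise

Near P at (2.0, -0.1) the arrows circulate counterclockwise. The curl (z-component) there is about +3; positive curl means counterclockwise rotation.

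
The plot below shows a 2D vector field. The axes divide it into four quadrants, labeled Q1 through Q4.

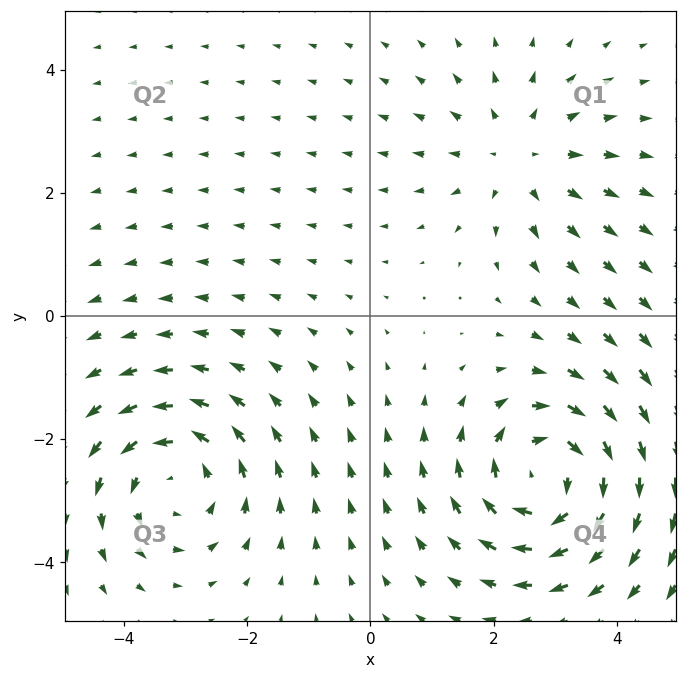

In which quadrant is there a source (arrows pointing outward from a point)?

Q1

The source sits at approximately (2.4, 2.6), which lies in quadrant Q1. The divergence there is about +2, positive as expected for a source.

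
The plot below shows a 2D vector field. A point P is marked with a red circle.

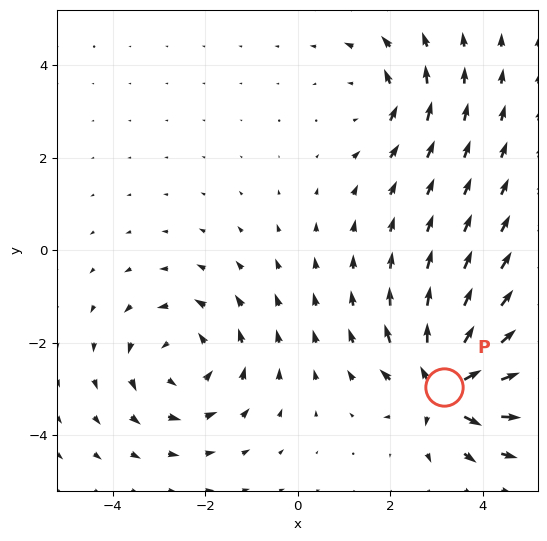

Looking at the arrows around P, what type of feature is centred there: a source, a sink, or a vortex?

source

At P (3.2, -2.9) the arrows spread outward. Divergence about +6, curl ≈0 — positive divergence with near-zero curl is a source.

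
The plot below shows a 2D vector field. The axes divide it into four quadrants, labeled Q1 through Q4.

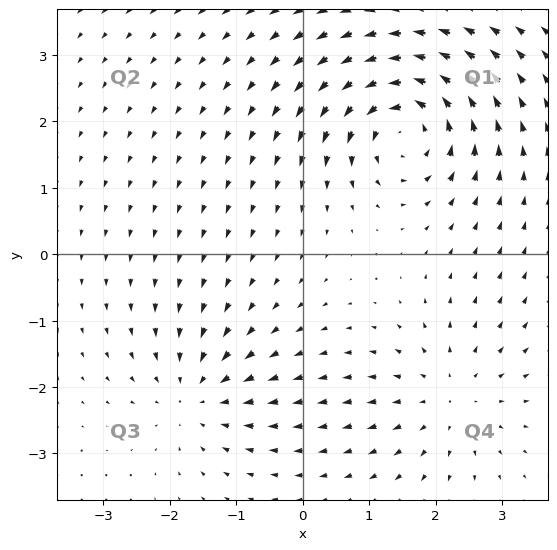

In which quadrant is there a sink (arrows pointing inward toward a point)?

The sink sits at approximately (-1.6, -2.1), which lies in quadrant Q3. The divergence there is about -3, negative as expected for a sink.

Q3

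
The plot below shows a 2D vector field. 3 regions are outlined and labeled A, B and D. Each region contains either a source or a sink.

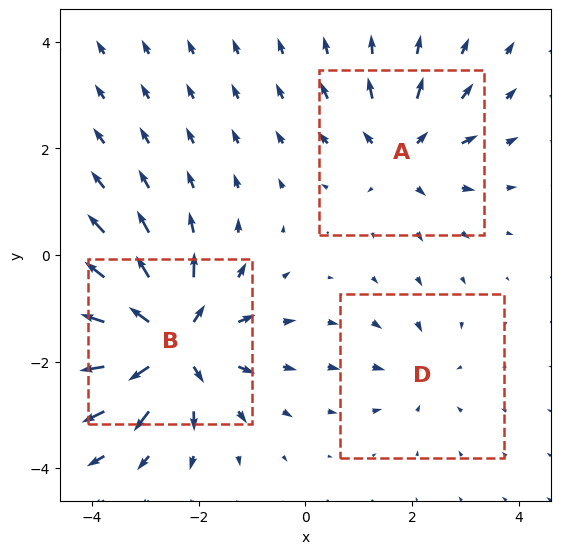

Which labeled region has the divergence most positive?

B

Divergence at each region's feature centre — A: about +3, B: about +6, D: about -2. Region B is most positive.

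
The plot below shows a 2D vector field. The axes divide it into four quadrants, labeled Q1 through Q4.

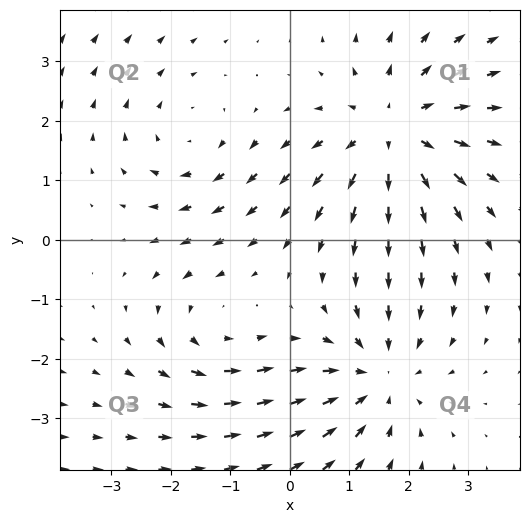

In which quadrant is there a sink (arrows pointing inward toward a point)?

Q4

The sink sits at approximately (1.5, -2.3), which lies in quadrant Q4. The divergence there is about -3, negative as expected for a sink.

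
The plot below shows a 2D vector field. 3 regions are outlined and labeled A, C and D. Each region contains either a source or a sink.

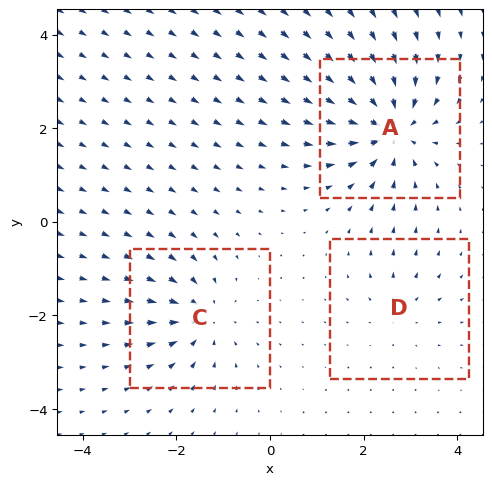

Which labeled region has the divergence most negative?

Divergence at each region's feature centre — A: about -6, C: about -4, D: about +2. Region A is most negative.

A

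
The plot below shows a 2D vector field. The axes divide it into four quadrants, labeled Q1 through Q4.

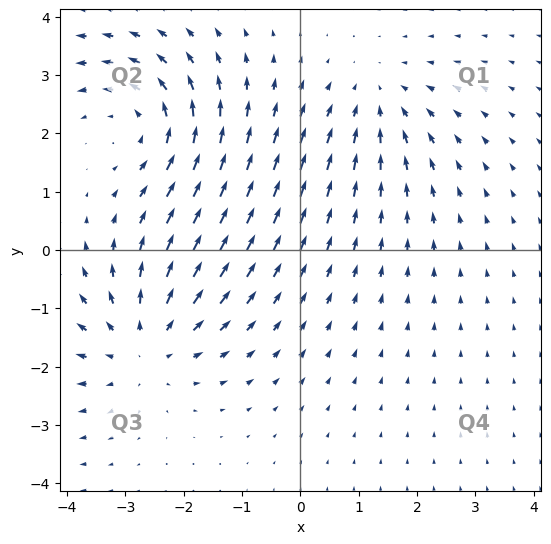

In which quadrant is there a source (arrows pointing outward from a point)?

The source sits at approximately (-2.7, -1.6), which lies in quadrant Q3. The divergence there is about +3, positive as expected for a source.

Q3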